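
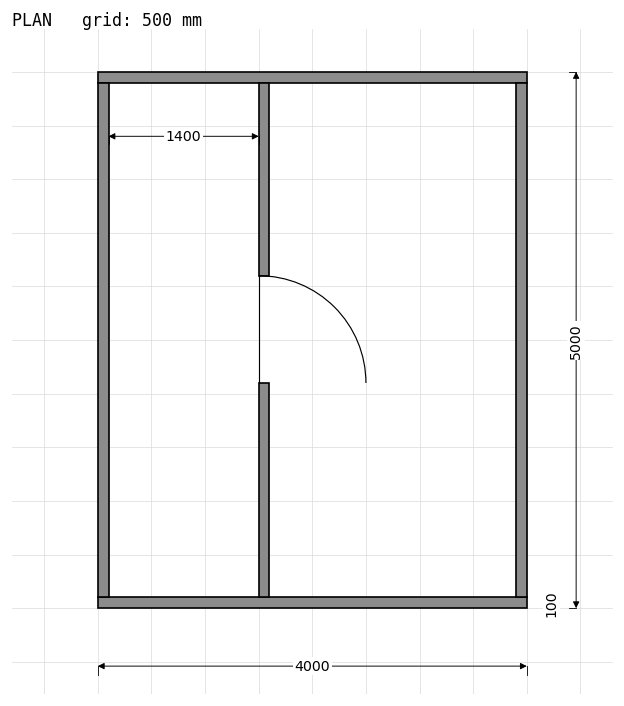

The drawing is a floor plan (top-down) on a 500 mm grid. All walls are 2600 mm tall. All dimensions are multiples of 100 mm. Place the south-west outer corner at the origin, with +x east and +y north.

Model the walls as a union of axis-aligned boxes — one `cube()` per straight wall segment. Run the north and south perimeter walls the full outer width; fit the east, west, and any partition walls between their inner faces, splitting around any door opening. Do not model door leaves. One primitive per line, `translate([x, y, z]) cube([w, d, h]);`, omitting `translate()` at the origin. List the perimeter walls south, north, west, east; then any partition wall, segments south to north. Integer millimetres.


cube([4000, 100, 2600]);
translate([0, 4900, 0]) cube([4000, 100, 2600]);
translate([0, 100, 0]) cube([100, 4800, 2600]);
translate([3900, 100, 0]) cube([100, 4800, 2600]);
translate([1500, 100, 0]) cube([100, 2000, 2600]);
translate([1500, 3100, 0]) cube([100, 1800, 2600]);


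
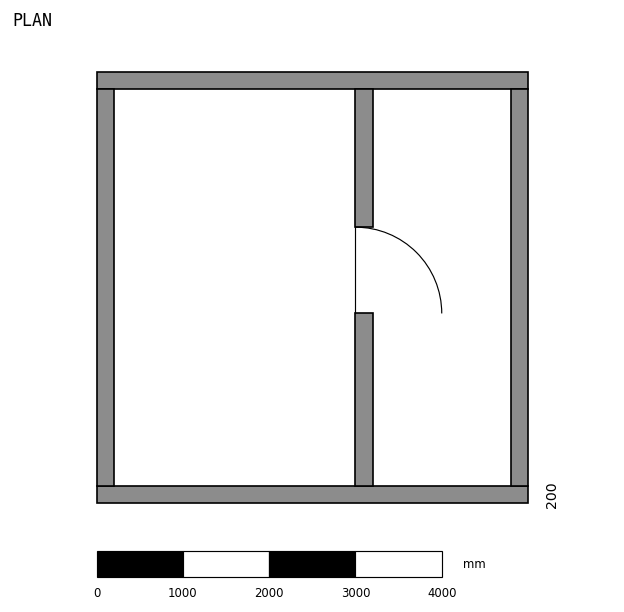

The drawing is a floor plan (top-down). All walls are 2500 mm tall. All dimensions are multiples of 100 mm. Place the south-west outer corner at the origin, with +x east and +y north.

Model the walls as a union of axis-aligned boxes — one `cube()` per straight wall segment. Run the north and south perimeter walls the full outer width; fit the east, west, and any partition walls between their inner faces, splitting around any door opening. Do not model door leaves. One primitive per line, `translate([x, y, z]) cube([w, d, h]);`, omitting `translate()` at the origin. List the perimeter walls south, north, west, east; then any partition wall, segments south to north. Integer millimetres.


cube([5000, 200, 2500]);
translate([0, 4800, 0]) cube([5000, 200, 2500]);
translate([0, 200, 0]) cube([200, 4600, 2500]);
translate([4800, 200, 0]) cube([200, 4600, 2500]);
translate([3000, 200, 0]) cube([200, 2000, 2500]);
translate([3000, 3200, 0]) cube([200, 1600, 2500]);


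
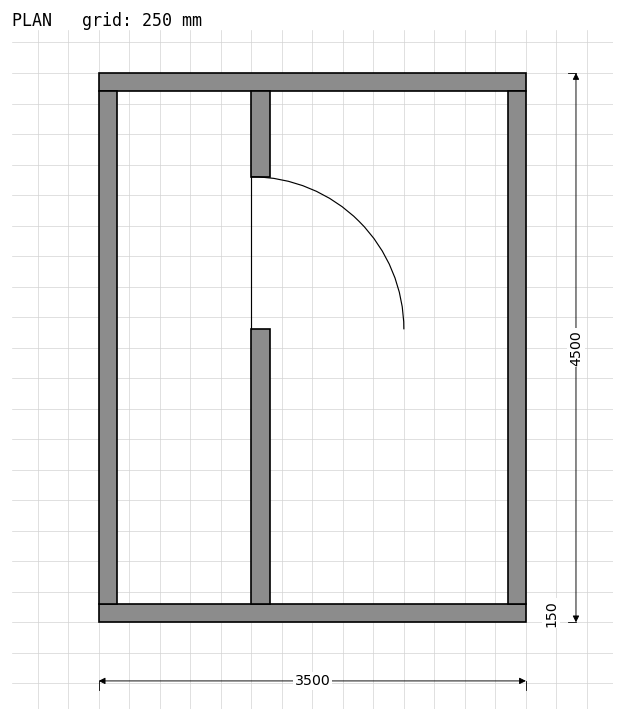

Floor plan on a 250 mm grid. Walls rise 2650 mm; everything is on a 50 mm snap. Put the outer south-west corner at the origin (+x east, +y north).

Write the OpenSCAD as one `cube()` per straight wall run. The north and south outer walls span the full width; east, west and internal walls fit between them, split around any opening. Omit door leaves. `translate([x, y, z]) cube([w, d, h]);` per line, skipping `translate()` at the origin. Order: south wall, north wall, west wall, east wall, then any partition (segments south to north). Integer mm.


cube([3500, 150, 2650]);
translate([0, 4350, 0]) cube([3500, 150, 2650]);
translate([0, 150, 0]) cube([150, 4200, 2650]);
translate([3350, 150, 0]) cube([150, 4200, 2650]);
translate([1250, 150, 0]) cube([150, 2250, 2650]);
translate([1250, 3650, 0]) cube([150, 700, 2650]);


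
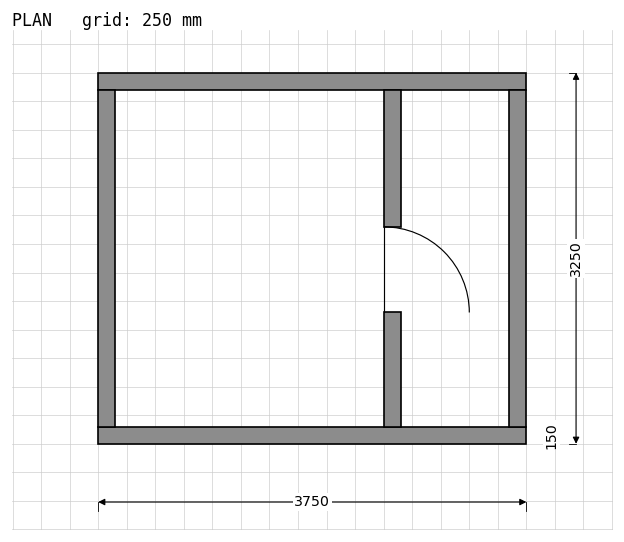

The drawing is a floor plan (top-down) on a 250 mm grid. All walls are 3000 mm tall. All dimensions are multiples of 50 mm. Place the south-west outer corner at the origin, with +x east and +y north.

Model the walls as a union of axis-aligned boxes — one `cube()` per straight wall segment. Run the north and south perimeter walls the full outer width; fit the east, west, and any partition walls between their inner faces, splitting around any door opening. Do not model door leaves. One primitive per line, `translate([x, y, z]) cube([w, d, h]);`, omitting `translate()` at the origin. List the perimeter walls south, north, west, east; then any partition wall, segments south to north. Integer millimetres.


cube([3750, 150, 3000]);
translate([0, 3100, 0]) cube([3750, 150, 3000]);
translate([0, 150, 0]) cube([150, 2950, 3000]);
translate([3600, 150, 0]) cube([150, 2950, 3000]);
translate([2500, 150, 0]) cube([150, 1000, 3000]);
translate([2500, 1900, 0]) cube([150, 1200, 3000]);


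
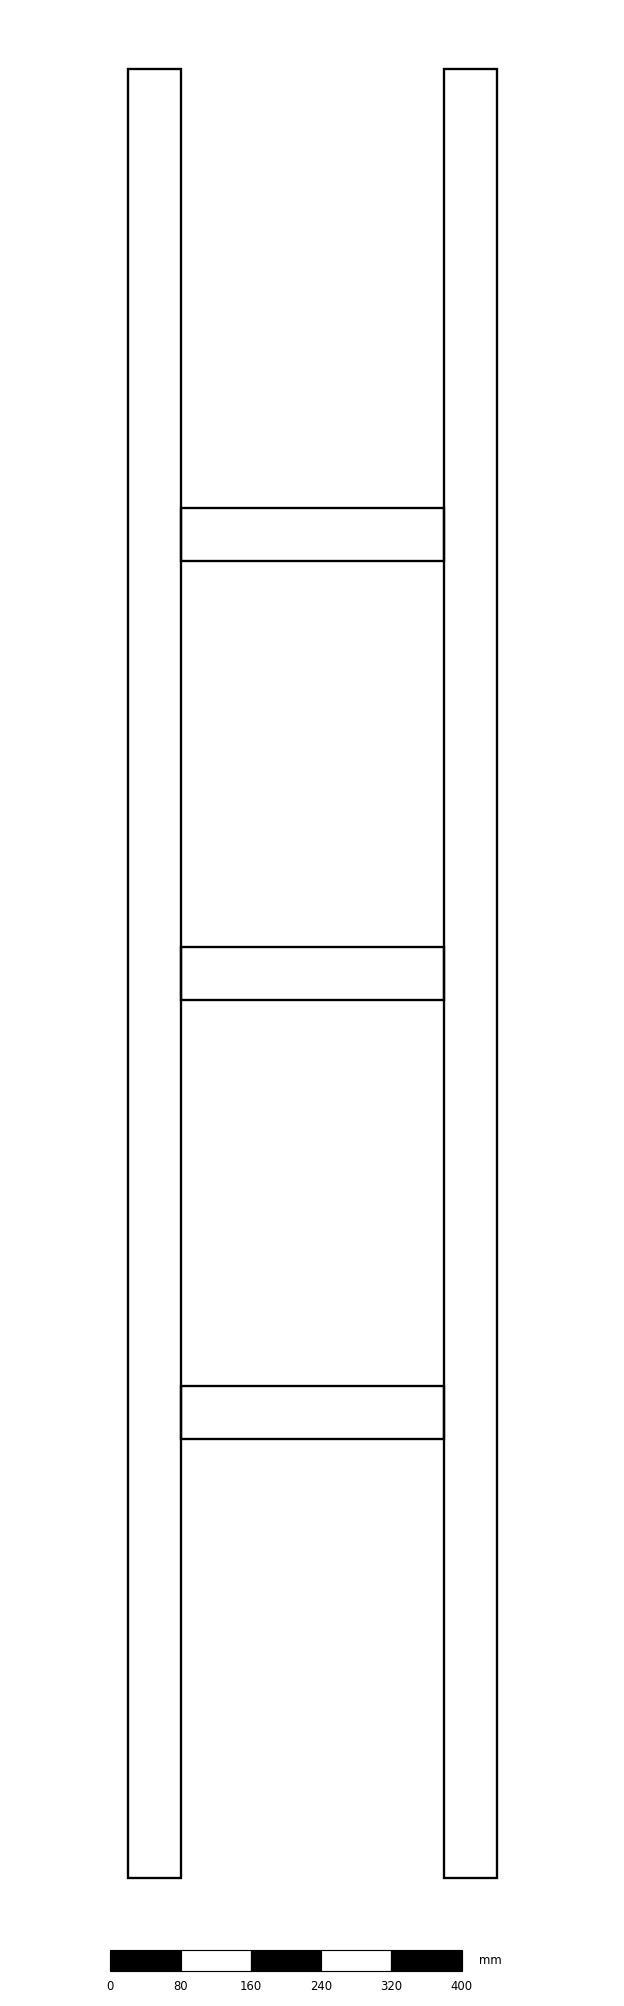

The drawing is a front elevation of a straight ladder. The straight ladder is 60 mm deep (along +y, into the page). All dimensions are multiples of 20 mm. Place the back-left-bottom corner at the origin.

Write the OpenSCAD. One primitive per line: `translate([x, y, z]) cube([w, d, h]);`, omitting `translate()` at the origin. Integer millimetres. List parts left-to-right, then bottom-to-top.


cube([60, 60, 2060]);
translate([60, 0, 500]) cube([300, 60, 60]);
translate([60, 0, 1000]) cube([300, 60, 60]);
translate([60, 0, 1500]) cube([300, 60, 60]);
translate([360, 0, 0]) cube([60, 60, 2060]);


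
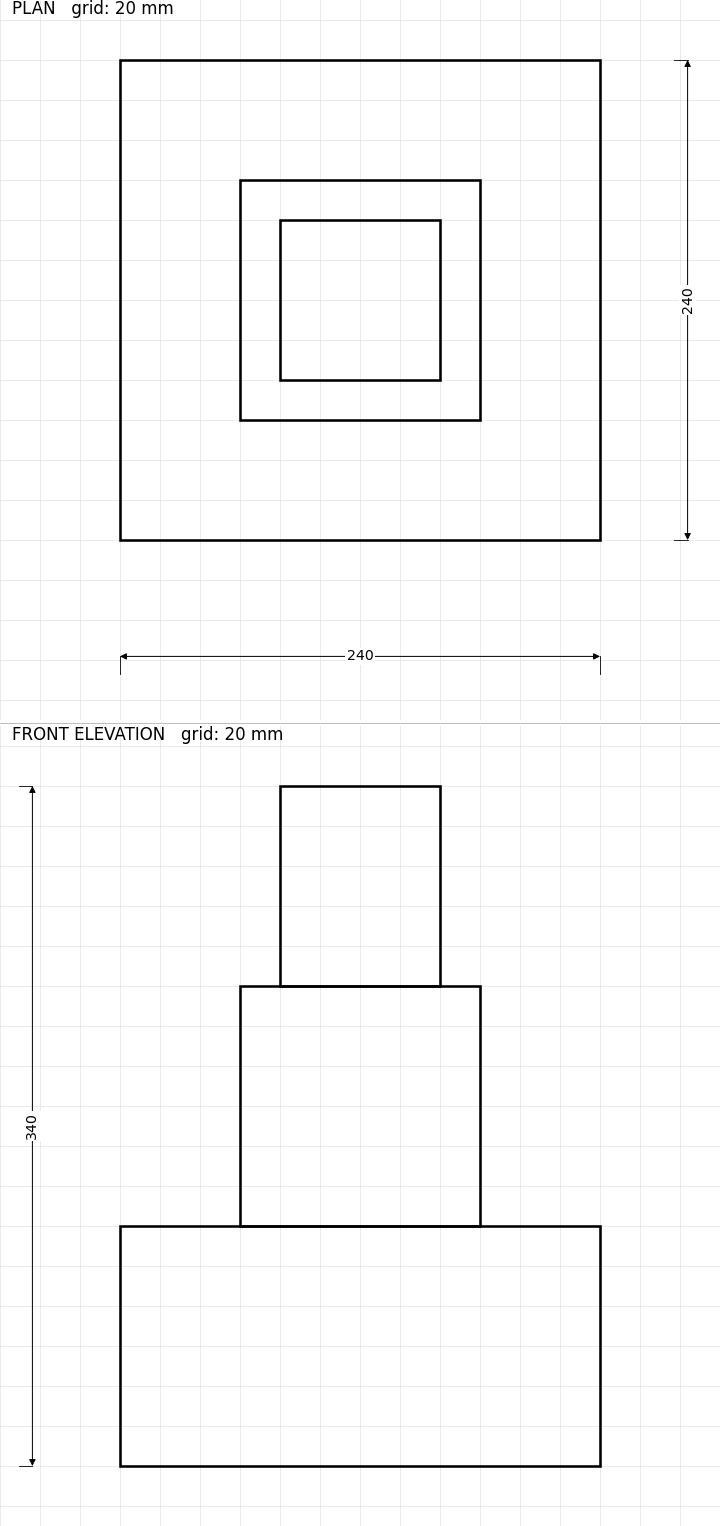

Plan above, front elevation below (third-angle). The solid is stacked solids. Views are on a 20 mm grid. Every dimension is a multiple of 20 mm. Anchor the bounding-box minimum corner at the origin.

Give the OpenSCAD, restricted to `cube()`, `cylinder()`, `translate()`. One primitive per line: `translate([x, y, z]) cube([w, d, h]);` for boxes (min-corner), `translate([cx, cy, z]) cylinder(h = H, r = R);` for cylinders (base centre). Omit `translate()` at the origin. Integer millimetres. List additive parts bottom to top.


cube([240, 240, 120]);
translate([60, 60, 120]) cube([120, 120, 120]);
translate([80, 80, 240]) cube([80, 80, 100]);


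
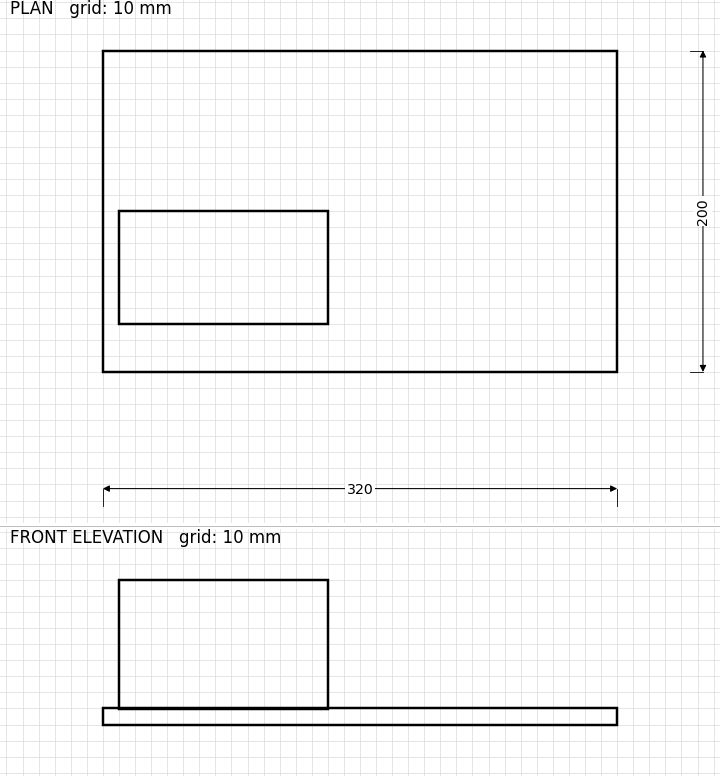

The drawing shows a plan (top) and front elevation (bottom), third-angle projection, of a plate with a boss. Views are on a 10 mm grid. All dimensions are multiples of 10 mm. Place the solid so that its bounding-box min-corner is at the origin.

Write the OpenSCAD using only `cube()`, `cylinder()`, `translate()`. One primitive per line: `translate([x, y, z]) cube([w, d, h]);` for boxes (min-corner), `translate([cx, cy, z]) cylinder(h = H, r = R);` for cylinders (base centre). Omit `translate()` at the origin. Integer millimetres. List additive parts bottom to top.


cube([320, 200, 10]);
translate([10, 30, 10]) cube([130, 70, 80]);


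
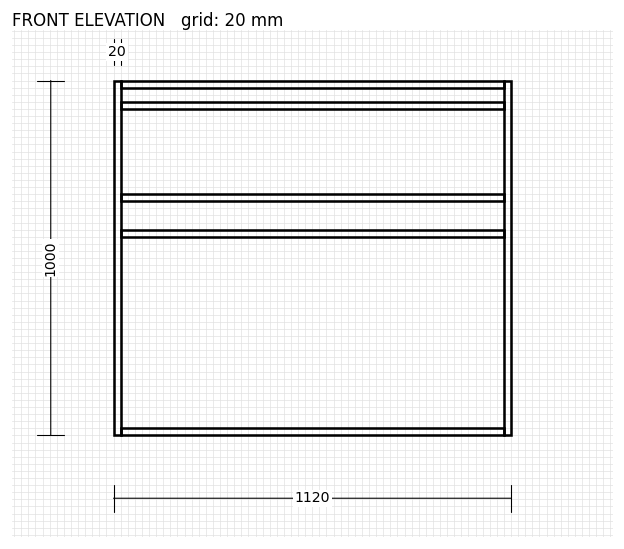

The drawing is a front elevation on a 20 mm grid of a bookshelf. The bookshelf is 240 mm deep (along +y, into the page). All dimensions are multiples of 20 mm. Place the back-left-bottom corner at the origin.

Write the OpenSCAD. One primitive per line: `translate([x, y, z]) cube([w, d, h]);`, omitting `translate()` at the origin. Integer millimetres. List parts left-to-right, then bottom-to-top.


cube([20, 240, 1000]);
translate([20, 0, 0]) cube([1080, 240, 20]);
translate([20, 0, 560]) cube([1080, 240, 20]);
translate([20, 0, 660]) cube([1080, 240, 20]);
translate([20, 0, 920]) cube([1080, 240, 20]);
translate([20, 0, 980]) cube([1080, 240, 20]);
translate([1100, 0, 0]) cube([20, 240, 1000]);


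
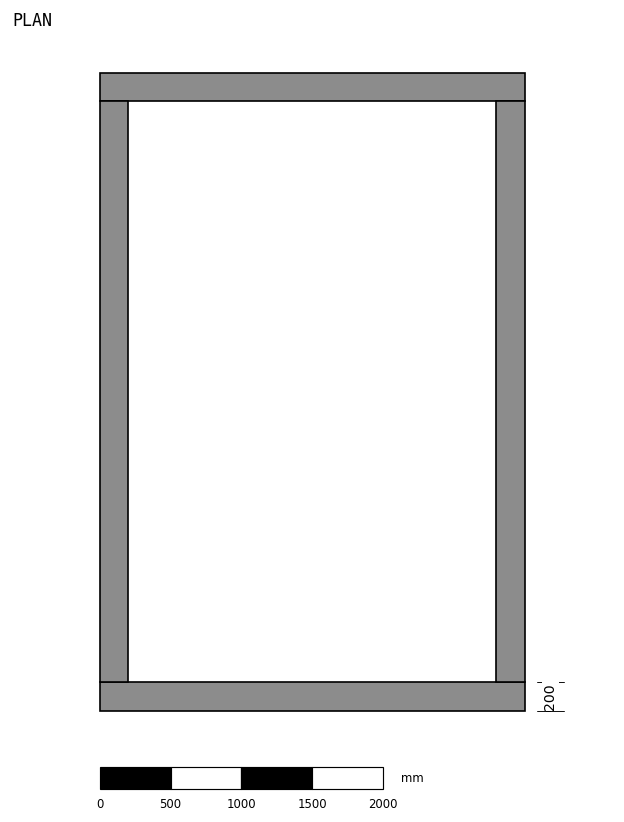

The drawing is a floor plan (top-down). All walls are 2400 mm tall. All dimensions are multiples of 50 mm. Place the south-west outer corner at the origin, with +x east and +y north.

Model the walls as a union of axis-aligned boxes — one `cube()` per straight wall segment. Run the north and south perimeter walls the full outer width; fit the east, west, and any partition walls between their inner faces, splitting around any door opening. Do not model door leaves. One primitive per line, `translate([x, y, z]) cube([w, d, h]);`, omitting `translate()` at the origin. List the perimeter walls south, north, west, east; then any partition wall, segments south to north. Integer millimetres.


cube([3000, 200, 2400]);
translate([0, 4300, 0]) cube([3000, 200, 2400]);
translate([0, 200, 0]) cube([200, 4100, 2400]);
translate([2800, 200, 0]) cube([200, 4100, 2400]);


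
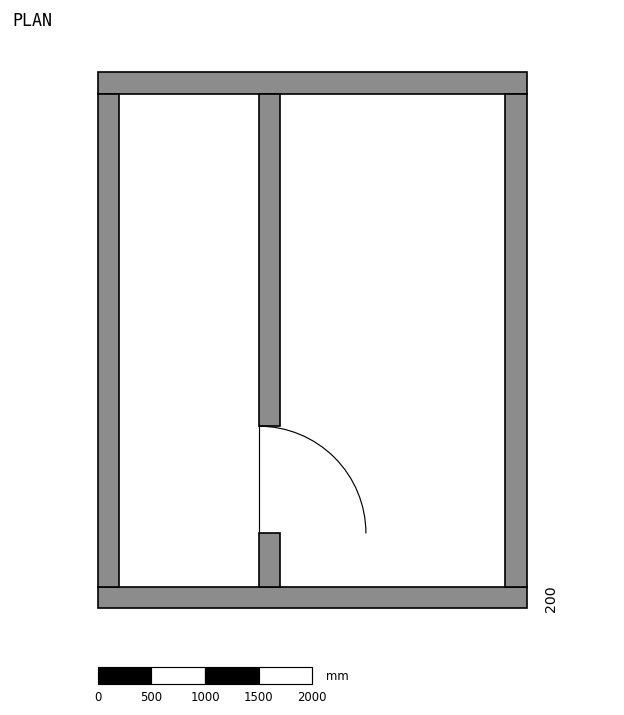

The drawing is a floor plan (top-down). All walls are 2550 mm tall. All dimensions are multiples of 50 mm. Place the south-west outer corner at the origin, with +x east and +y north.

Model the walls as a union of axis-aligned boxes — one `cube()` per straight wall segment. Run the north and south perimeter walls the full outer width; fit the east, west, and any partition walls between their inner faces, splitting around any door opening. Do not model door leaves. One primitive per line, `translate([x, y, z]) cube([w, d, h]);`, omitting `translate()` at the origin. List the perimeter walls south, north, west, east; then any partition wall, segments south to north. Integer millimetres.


cube([4000, 200, 2550]);
translate([0, 4800, 0]) cube([4000, 200, 2550]);
translate([0, 200, 0]) cube([200, 4600, 2550]);
translate([3800, 200, 0]) cube([200, 4600, 2550]);
translate([1500, 200, 0]) cube([200, 500, 2550]);
translate([1500, 1700, 0]) cube([200, 3100, 2550]);


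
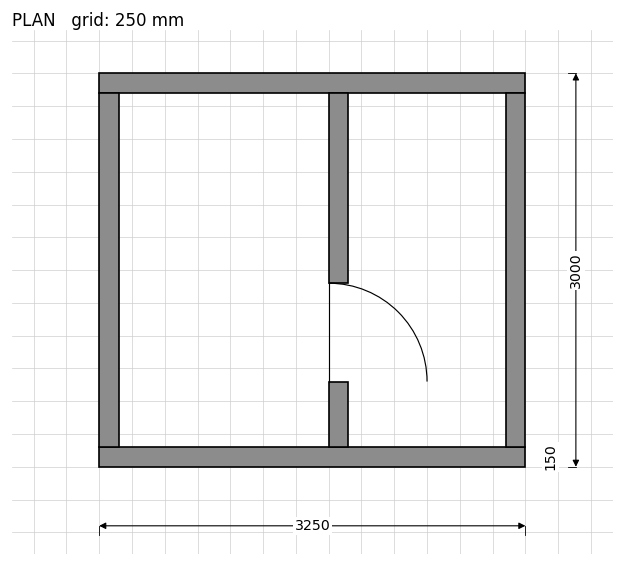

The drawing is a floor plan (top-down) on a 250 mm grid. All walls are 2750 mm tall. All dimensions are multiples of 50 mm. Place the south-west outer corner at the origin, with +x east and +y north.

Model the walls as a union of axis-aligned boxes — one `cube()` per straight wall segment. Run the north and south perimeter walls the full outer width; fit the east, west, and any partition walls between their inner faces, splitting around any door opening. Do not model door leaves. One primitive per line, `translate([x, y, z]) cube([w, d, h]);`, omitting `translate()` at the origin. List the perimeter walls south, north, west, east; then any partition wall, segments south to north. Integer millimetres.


cube([3250, 150, 2750]);
translate([0, 2850, 0]) cube([3250, 150, 2750]);
translate([0, 150, 0]) cube([150, 2700, 2750]);
translate([3100, 150, 0]) cube([150, 2700, 2750]);
translate([1750, 150, 0]) cube([150, 500, 2750]);
translate([1750, 1400, 0]) cube([150, 1450, 2750]);


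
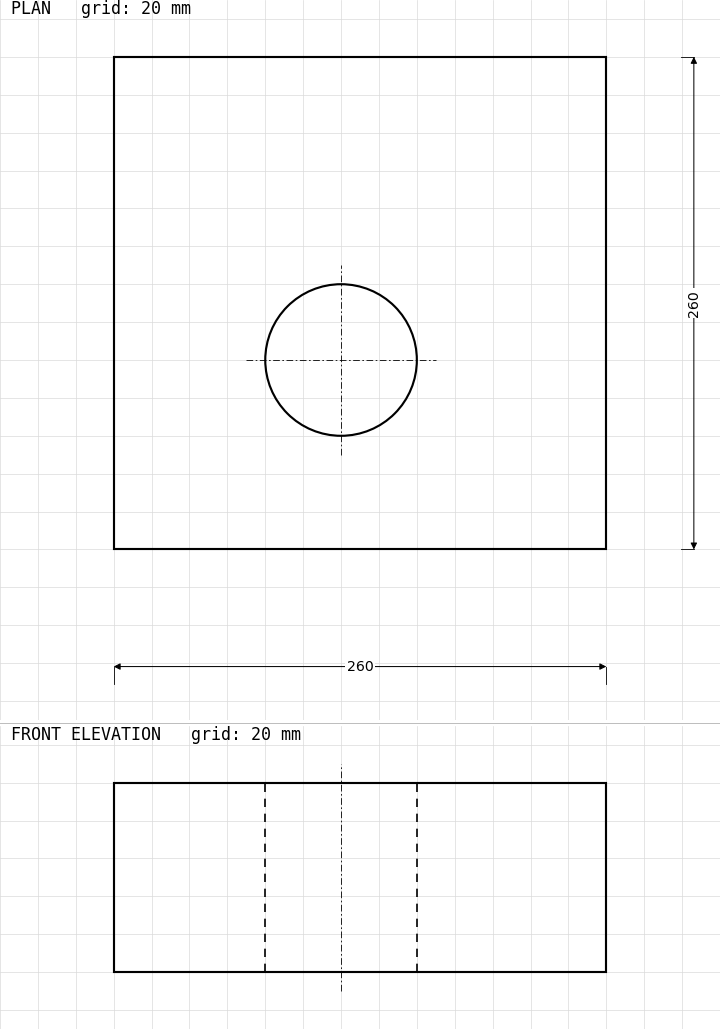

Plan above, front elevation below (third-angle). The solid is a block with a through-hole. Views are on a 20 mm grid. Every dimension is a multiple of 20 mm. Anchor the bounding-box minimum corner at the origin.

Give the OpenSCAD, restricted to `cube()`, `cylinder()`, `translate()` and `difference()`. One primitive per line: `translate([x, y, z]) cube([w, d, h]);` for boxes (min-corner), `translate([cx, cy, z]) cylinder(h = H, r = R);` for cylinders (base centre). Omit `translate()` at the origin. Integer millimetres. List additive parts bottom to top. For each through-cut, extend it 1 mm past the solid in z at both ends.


difference() {
  cube([260, 260, 100]);
  translate([120, 100, -1]) cylinder(h = 102, r = 40);
}


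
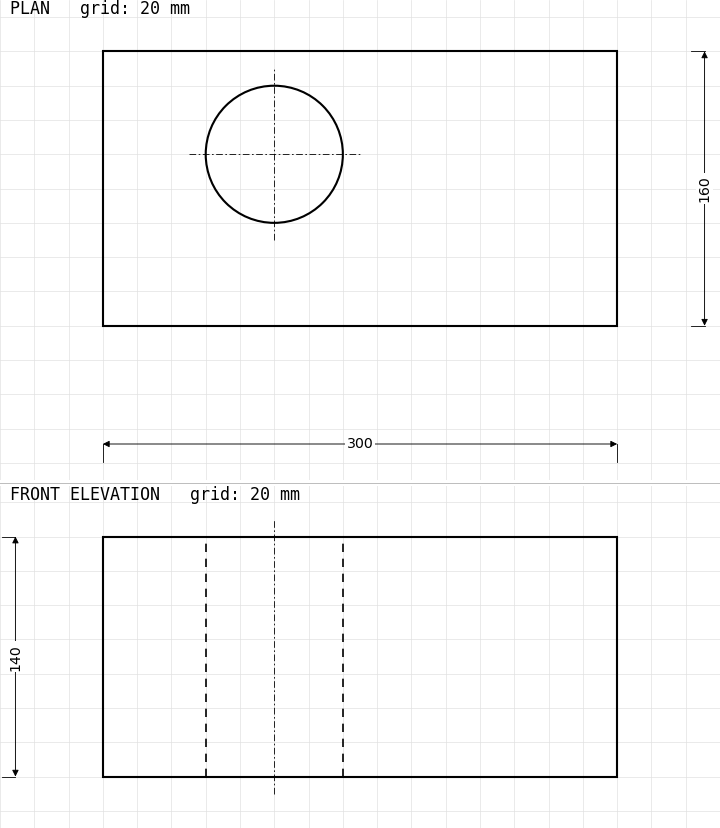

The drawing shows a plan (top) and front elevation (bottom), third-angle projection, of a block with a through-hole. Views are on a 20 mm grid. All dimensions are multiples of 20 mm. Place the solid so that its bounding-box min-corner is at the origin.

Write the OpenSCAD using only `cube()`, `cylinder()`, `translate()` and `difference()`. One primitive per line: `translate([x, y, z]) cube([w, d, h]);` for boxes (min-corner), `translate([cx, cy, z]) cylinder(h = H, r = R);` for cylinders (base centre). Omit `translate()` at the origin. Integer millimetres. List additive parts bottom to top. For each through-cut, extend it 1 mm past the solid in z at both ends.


difference() {
  cube([300, 160, 140]);
  translate([100, 100, -1]) cylinder(h = 142, r = 40);
}


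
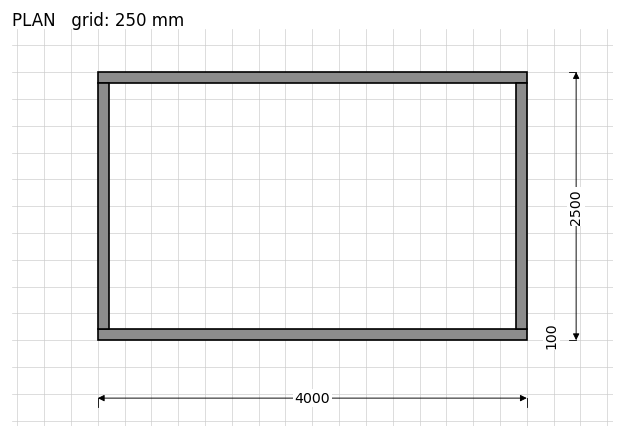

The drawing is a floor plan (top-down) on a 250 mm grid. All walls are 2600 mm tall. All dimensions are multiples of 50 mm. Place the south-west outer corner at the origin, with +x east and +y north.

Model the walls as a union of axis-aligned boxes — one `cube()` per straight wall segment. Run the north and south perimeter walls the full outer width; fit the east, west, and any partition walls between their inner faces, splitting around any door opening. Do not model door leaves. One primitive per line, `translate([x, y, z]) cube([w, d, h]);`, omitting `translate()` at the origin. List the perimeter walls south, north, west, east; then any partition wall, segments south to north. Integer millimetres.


cube([4000, 100, 2600]);
translate([0, 2400, 0]) cube([4000, 100, 2600]);
translate([0, 100, 0]) cube([100, 2300, 2600]);
translate([3900, 100, 0]) cube([100, 2300, 2600]);


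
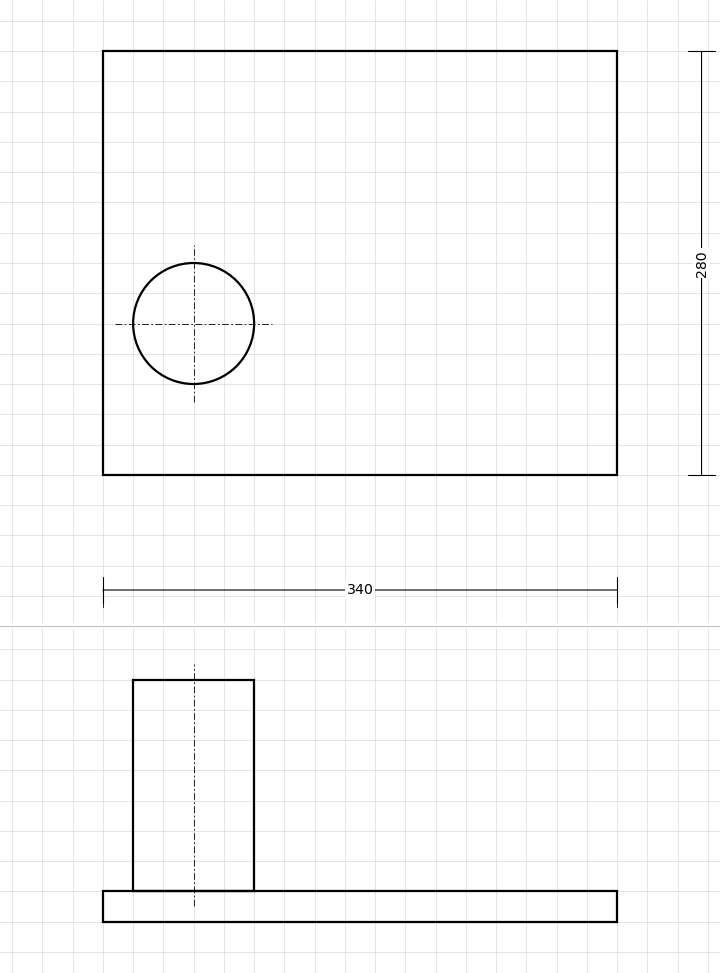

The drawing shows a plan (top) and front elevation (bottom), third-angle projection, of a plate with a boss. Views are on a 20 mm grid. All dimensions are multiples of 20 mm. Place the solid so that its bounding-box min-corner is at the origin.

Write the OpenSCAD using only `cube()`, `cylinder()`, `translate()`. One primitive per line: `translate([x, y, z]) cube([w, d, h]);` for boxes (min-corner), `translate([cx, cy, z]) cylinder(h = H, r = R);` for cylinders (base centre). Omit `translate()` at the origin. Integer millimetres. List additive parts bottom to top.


cube([340, 280, 20]);
translate([60, 100, 20]) cylinder(h = 140, r = 40);


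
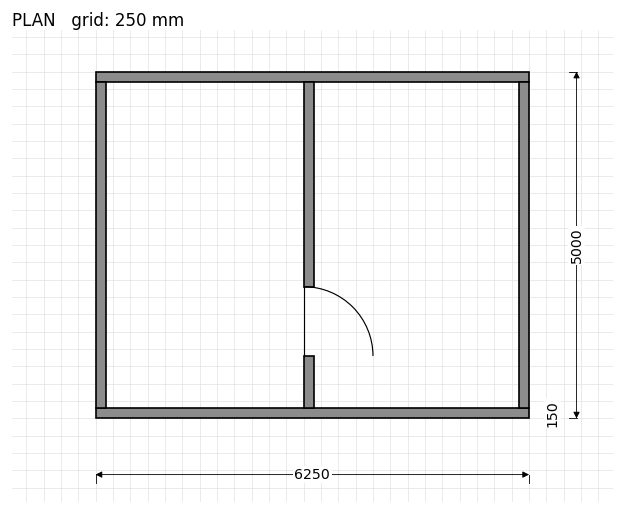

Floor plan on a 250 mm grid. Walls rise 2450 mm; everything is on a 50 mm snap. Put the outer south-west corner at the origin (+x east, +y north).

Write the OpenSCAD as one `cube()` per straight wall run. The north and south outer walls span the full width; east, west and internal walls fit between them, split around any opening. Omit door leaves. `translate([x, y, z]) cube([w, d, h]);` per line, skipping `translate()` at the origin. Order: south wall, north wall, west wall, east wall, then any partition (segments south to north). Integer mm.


cube([6250, 150, 2450]);
translate([0, 4850, 0]) cube([6250, 150, 2450]);
translate([0, 150, 0]) cube([150, 4700, 2450]);
translate([6100, 150, 0]) cube([150, 4700, 2450]);
translate([3000, 150, 0]) cube([150, 750, 2450]);
translate([3000, 1900, 0]) cube([150, 2950, 2450]);


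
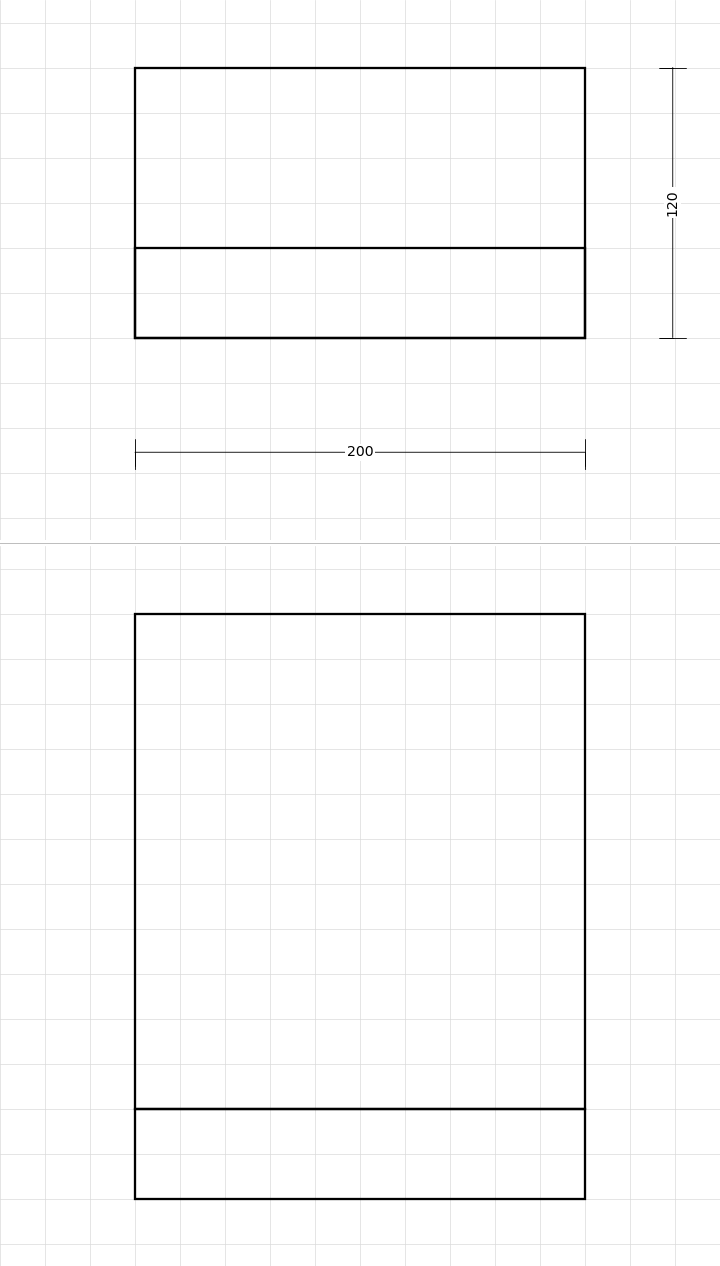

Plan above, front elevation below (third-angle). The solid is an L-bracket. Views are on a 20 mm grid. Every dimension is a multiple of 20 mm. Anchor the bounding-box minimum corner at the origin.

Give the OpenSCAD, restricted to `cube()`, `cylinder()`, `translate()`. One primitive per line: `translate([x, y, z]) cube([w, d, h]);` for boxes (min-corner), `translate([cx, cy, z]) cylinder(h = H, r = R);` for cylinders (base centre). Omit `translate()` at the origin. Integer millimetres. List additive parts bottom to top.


cube([200, 120, 40]);
translate([0, 0, 40]) cube([200, 40, 220]);


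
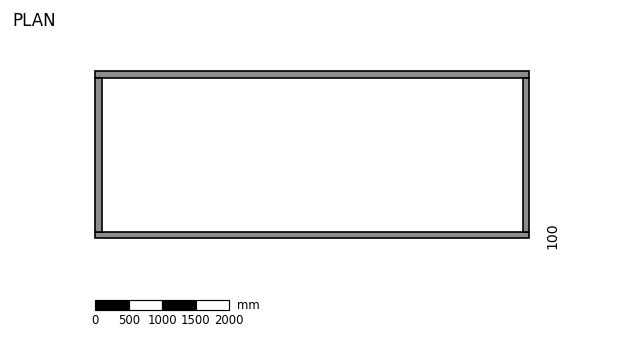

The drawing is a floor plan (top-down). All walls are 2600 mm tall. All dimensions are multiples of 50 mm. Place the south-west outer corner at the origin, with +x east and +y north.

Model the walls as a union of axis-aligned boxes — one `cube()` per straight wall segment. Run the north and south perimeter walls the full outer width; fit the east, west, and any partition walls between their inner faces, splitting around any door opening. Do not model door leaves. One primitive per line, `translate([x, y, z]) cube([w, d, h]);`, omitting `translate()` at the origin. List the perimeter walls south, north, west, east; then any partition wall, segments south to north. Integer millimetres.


cube([6500, 100, 2600]);
translate([0, 2400, 0]) cube([6500, 100, 2600]);
translate([0, 100, 0]) cube([100, 2300, 2600]);
translate([6400, 100, 0]) cube([100, 2300, 2600]);


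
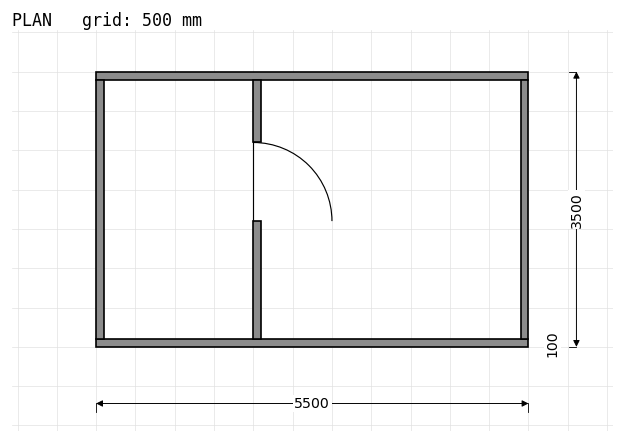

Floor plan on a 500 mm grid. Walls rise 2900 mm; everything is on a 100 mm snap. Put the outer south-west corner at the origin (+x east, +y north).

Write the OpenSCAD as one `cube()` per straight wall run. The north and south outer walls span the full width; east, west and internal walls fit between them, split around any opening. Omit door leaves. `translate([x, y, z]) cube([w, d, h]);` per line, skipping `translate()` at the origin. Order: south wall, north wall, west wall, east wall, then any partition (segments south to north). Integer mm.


cube([5500, 100, 2900]);
translate([0, 3400, 0]) cube([5500, 100, 2900]);
translate([0, 100, 0]) cube([100, 3300, 2900]);
translate([5400, 100, 0]) cube([100, 3300, 2900]);
translate([2000, 100, 0]) cube([100, 1500, 2900]);
translate([2000, 2600, 0]) cube([100, 800, 2900]);


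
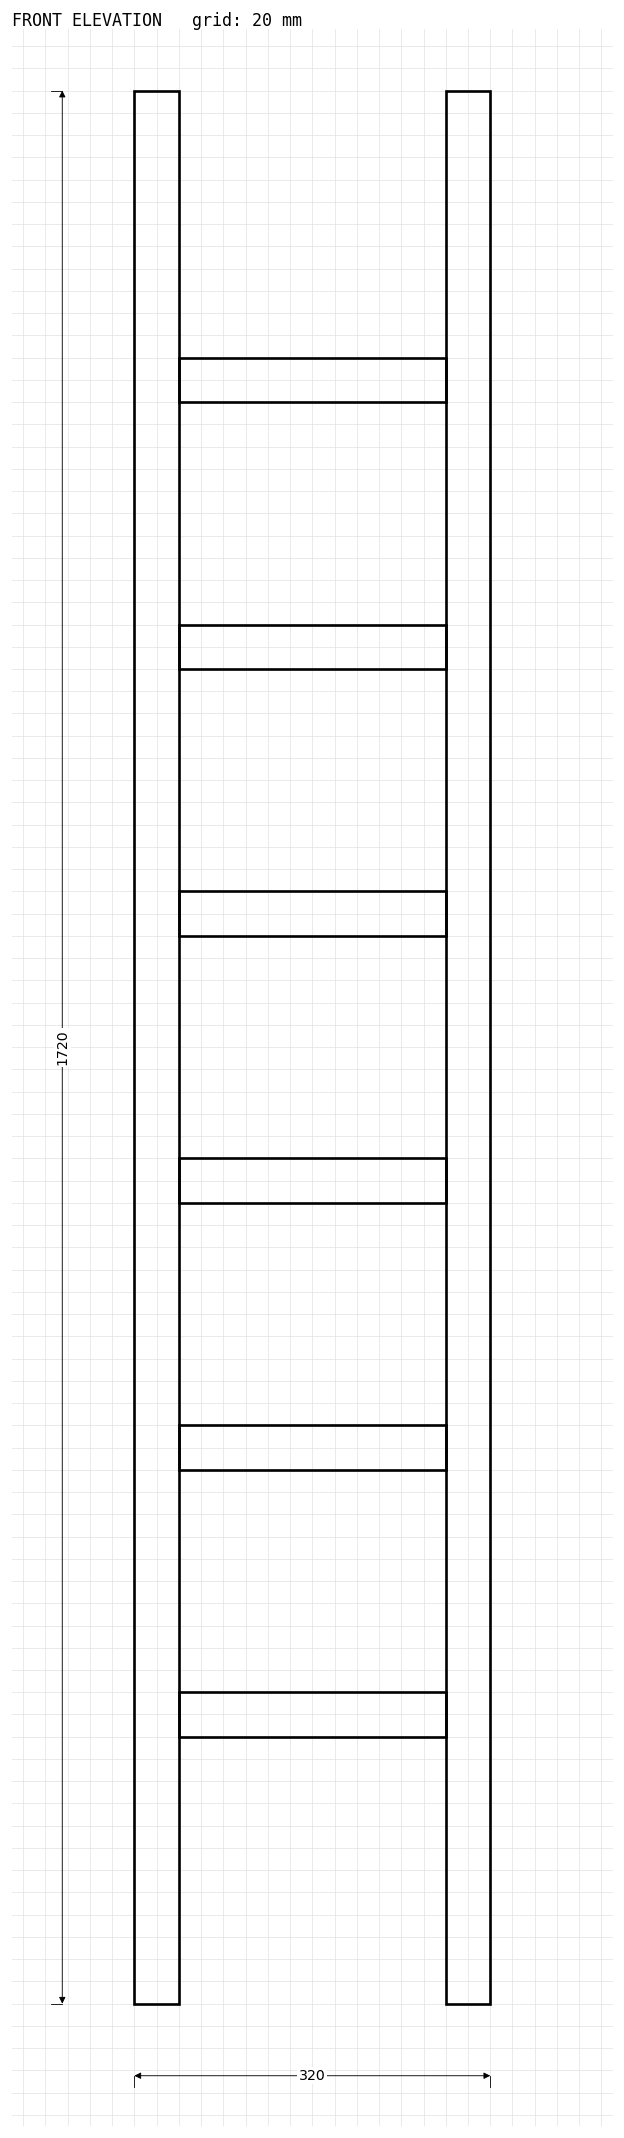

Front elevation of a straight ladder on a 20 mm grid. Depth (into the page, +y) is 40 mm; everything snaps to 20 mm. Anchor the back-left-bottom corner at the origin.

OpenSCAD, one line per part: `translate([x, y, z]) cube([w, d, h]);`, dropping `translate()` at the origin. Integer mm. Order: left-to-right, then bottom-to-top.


cube([40, 40, 1720]);
translate([40, 0, 240]) cube([240, 40, 40]);
translate([40, 0, 480]) cube([240, 40, 40]);
translate([40, 0, 720]) cube([240, 40, 40]);
translate([40, 0, 960]) cube([240, 40, 40]);
translate([40, 0, 1200]) cube([240, 40, 40]);
translate([40, 0, 1440]) cube([240, 40, 40]);
translate([280, 0, 0]) cube([40, 40, 1720]);


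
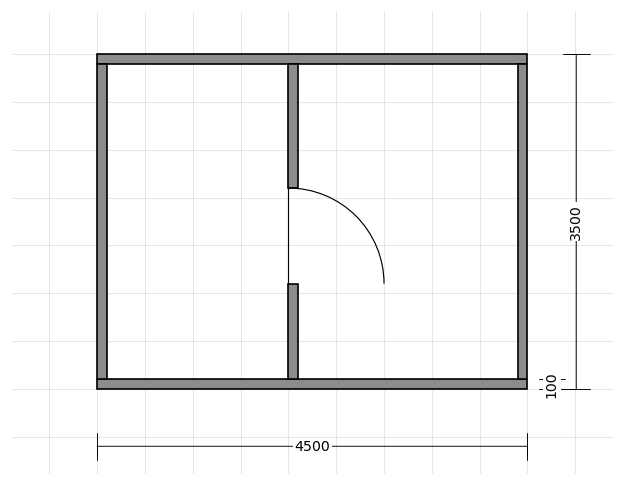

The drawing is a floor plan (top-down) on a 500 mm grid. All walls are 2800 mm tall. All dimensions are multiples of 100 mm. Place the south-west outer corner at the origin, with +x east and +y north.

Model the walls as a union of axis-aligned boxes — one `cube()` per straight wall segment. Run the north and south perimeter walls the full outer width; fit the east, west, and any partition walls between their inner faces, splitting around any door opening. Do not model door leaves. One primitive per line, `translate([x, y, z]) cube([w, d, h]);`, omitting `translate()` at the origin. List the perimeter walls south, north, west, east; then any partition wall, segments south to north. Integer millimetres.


cube([4500, 100, 2800]);
translate([0, 3400, 0]) cube([4500, 100, 2800]);
translate([0, 100, 0]) cube([100, 3300, 2800]);
translate([4400, 100, 0]) cube([100, 3300, 2800]);
translate([2000, 100, 0]) cube([100, 1000, 2800]);
translate([2000, 2100, 0]) cube([100, 1300, 2800]);


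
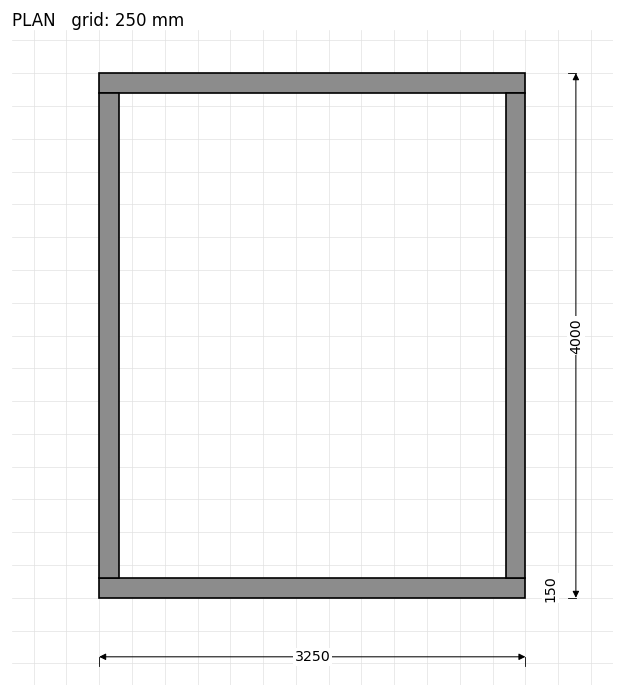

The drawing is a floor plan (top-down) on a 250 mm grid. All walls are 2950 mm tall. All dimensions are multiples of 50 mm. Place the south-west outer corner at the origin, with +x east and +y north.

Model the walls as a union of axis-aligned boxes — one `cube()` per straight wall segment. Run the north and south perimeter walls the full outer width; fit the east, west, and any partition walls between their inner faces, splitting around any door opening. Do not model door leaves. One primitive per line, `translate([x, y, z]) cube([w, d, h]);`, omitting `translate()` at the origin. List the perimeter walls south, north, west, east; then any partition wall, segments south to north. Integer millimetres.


cube([3250, 150, 2950]);
translate([0, 3850, 0]) cube([3250, 150, 2950]);
translate([0, 150, 0]) cube([150, 3700, 2950]);
translate([3100, 150, 0]) cube([150, 3700, 2950]);


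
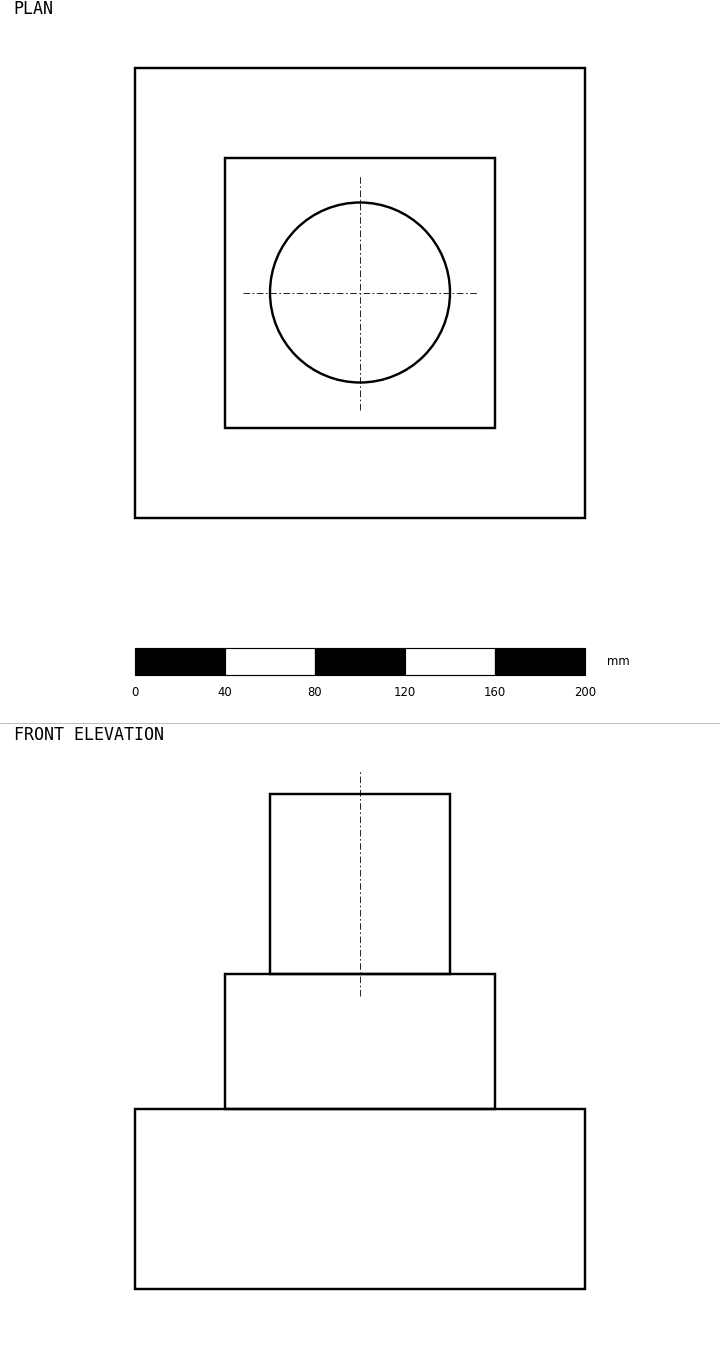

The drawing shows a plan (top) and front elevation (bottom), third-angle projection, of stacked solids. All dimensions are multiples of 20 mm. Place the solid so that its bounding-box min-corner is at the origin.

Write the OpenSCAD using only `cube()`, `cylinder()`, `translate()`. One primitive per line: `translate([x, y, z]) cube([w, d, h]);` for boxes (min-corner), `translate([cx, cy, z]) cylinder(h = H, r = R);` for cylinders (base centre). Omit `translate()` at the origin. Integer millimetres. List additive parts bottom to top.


cube([200, 200, 80]);
translate([40, 40, 80]) cube([120, 120, 60]);
translate([100, 100, 140]) cylinder(h = 80, r = 40);


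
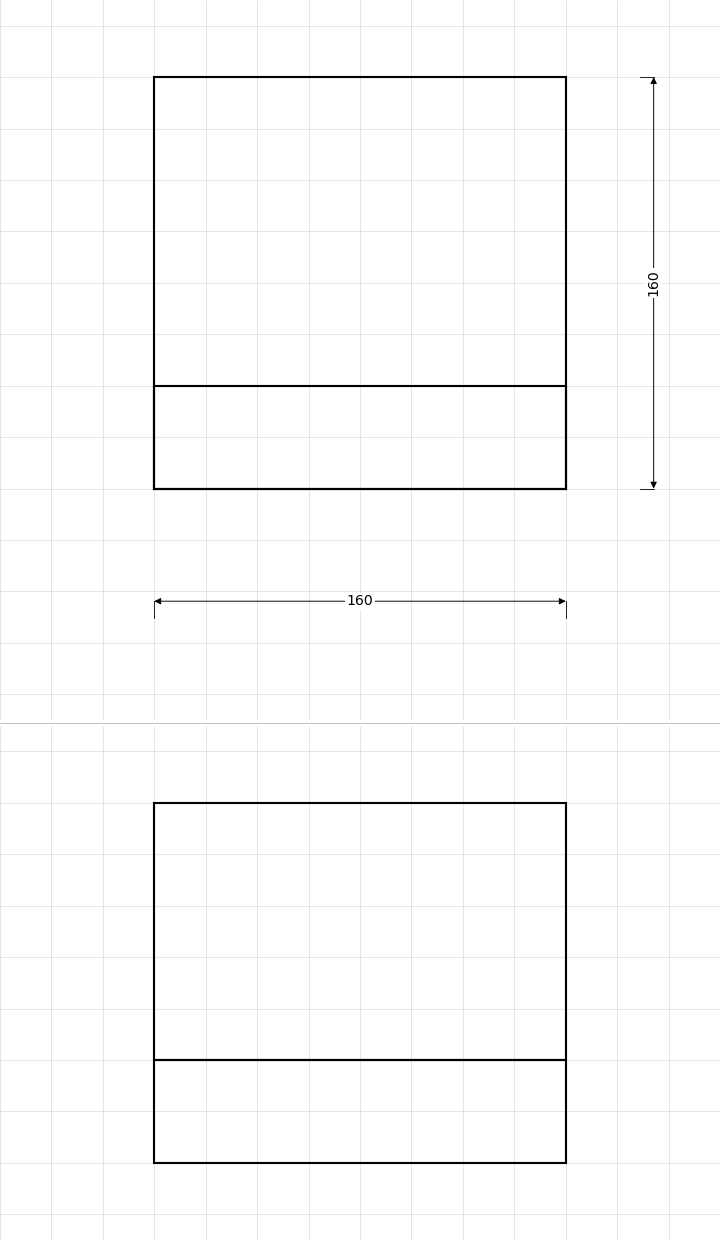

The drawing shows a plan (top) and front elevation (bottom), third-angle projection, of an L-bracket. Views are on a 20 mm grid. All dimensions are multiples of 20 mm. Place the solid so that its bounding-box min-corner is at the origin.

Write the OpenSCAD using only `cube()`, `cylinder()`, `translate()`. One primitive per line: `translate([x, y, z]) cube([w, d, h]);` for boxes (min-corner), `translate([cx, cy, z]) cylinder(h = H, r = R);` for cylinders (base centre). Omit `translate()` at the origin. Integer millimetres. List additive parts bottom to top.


cube([160, 160, 40]);
translate([0, 0, 40]) cube([160, 40, 100]);


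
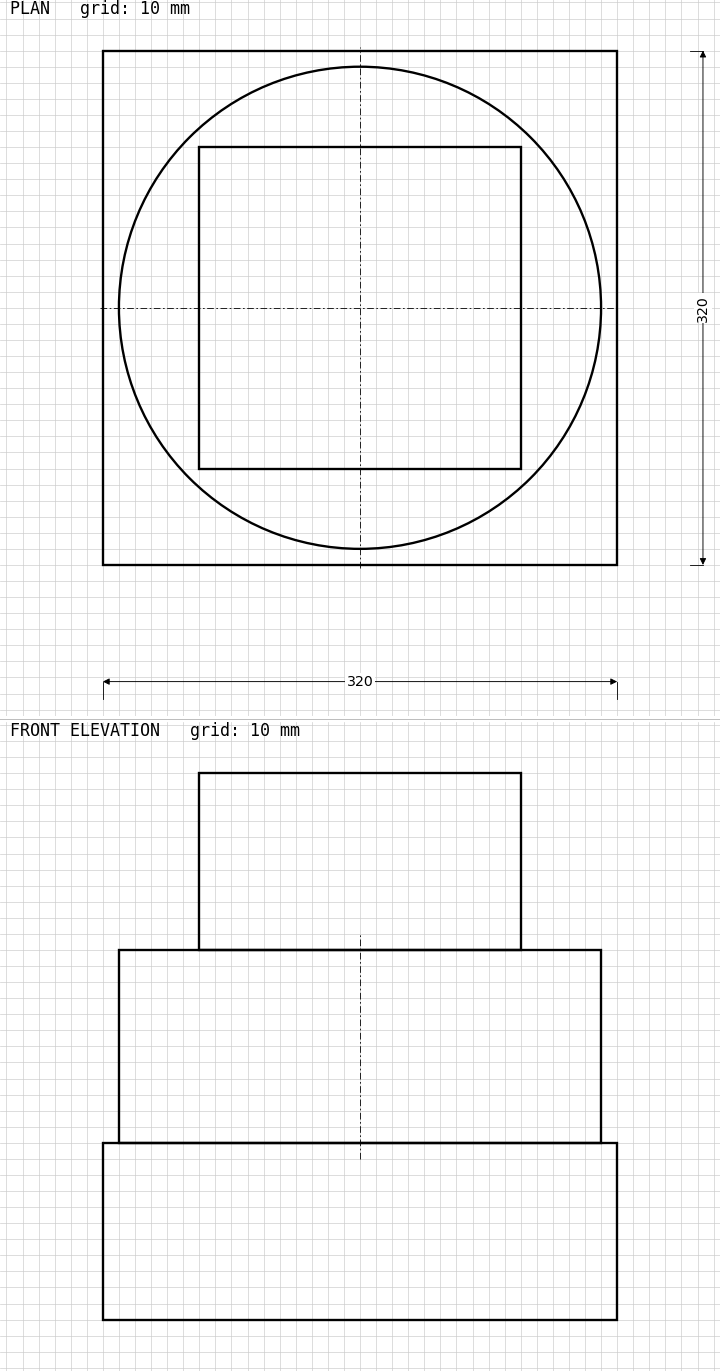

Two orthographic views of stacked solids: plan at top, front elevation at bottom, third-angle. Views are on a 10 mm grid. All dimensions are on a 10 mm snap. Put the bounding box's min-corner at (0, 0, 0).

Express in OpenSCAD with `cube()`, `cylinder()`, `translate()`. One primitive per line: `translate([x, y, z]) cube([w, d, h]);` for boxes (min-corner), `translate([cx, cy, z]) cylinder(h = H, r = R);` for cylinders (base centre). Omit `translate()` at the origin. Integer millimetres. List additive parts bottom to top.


cube([320, 320, 110]);
translate([160, 160, 110]) cylinder(h = 120, r = 150);
translate([60, 60, 230]) cube([200, 200, 110]);


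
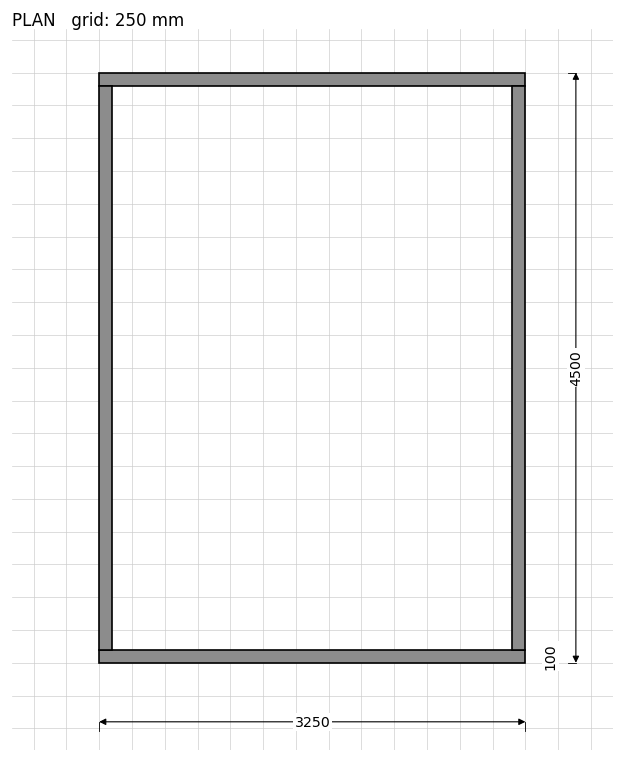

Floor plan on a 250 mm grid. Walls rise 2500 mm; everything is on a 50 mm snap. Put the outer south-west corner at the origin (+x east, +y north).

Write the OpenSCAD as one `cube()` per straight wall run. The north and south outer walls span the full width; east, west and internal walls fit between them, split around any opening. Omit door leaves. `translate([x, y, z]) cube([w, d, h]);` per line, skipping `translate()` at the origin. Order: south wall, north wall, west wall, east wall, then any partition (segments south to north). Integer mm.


cube([3250, 100, 2500]);
translate([0, 4400, 0]) cube([3250, 100, 2500]);
translate([0, 100, 0]) cube([100, 4300, 2500]);
translate([3150, 100, 0]) cube([100, 4300, 2500]);


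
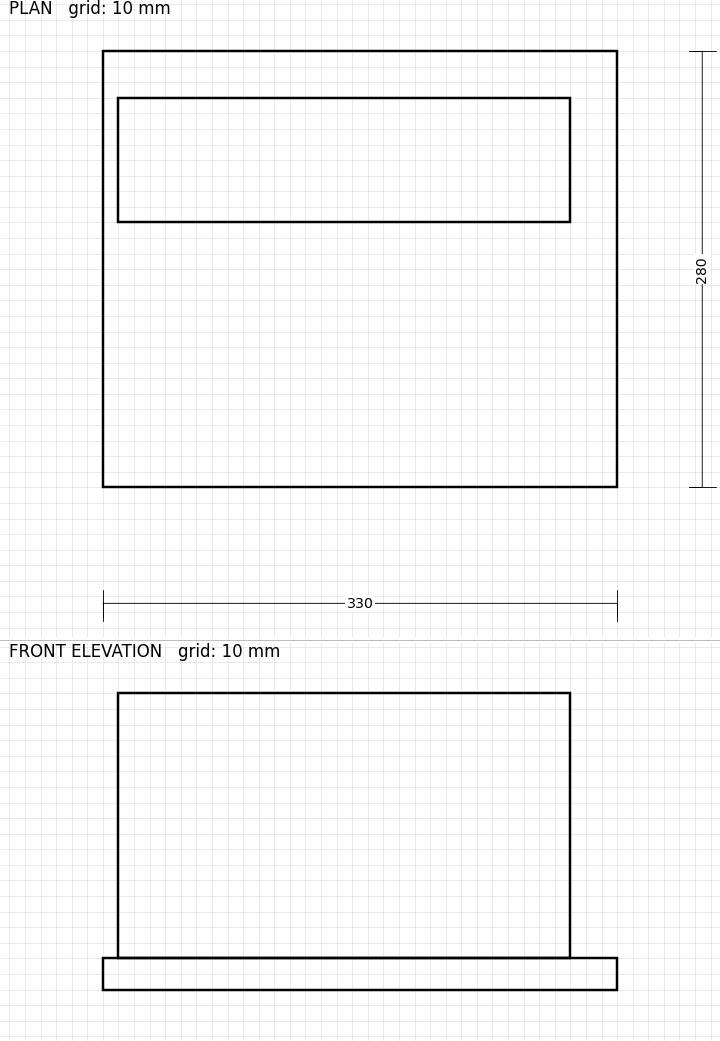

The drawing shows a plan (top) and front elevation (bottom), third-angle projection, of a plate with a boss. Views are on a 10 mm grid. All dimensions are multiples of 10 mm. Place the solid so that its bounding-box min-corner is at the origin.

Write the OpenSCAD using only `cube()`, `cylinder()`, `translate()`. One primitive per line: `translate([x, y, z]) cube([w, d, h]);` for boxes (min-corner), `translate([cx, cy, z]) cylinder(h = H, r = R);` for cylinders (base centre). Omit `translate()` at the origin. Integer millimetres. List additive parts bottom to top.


cube([330, 280, 20]);
translate([10, 170, 20]) cube([290, 80, 170]);


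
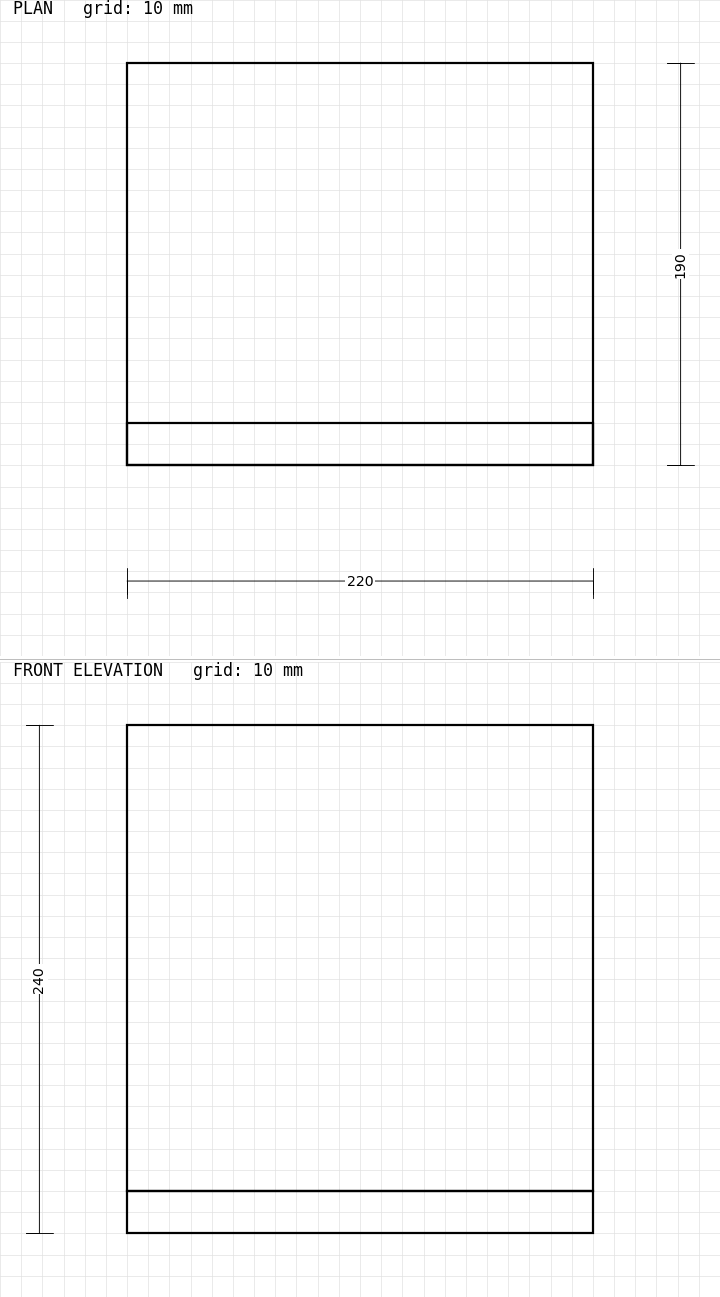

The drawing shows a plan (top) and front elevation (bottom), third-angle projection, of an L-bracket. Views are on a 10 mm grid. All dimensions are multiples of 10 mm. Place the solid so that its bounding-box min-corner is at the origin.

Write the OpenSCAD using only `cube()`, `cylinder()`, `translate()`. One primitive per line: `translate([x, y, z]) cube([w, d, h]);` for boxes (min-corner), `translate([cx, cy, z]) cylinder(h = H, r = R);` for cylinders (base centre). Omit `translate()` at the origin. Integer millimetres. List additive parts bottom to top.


cube([220, 190, 20]);
translate([0, 0, 20]) cube([220, 20, 220]);


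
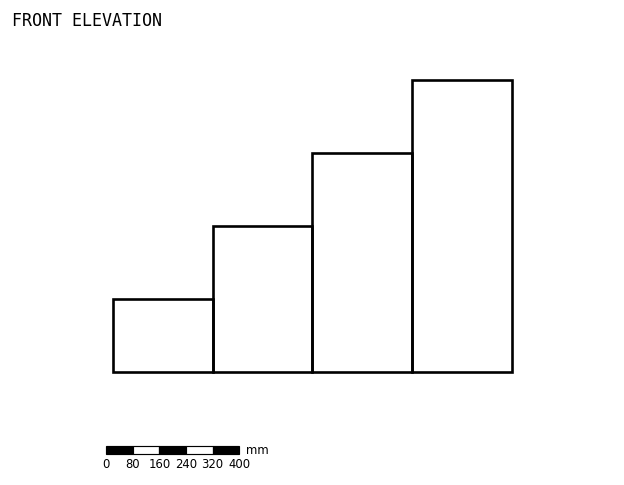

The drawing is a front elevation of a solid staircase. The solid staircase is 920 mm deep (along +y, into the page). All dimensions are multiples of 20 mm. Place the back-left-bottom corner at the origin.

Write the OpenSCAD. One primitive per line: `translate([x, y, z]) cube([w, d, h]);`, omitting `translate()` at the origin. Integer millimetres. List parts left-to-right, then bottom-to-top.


cube([300, 920, 220]);
translate([300, 0, 0]) cube([300, 920, 440]);
translate([600, 0, 0]) cube([300, 920, 660]);
translate([900, 0, 0]) cube([300, 920, 880]);


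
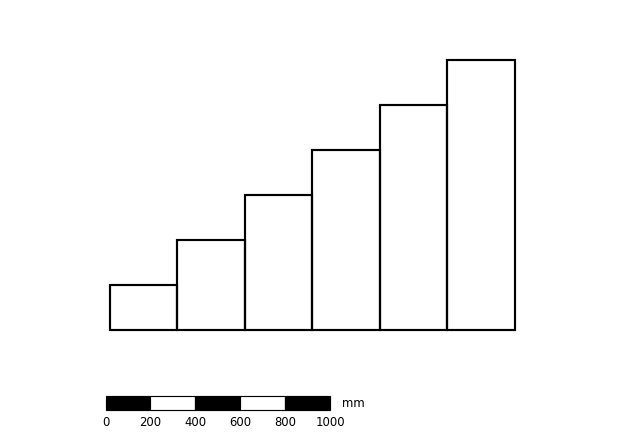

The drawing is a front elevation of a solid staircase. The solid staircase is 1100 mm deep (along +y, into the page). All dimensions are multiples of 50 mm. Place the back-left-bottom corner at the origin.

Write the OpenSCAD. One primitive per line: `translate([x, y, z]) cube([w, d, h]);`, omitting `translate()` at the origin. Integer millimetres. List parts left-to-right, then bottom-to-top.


cube([300, 1100, 200]);
translate([300, 0, 0]) cube([300, 1100, 400]);
translate([600, 0, 0]) cube([300, 1100, 600]);
translate([900, 0, 0]) cube([300, 1100, 800]);
translate([1200, 0, 0]) cube([300, 1100, 1000]);
translate([1500, 0, 0]) cube([300, 1100, 1200]);


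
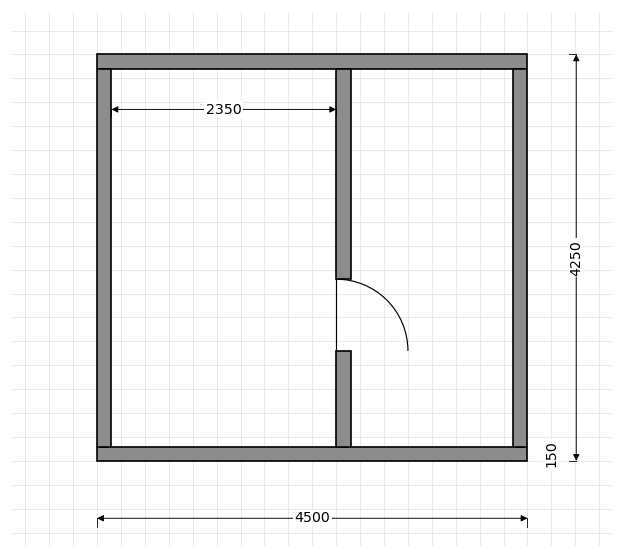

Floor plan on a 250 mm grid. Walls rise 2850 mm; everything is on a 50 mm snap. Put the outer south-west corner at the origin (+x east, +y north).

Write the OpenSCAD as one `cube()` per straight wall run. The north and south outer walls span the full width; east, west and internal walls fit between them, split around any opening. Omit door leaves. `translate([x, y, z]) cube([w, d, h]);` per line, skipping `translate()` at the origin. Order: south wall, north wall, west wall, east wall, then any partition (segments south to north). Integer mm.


cube([4500, 150, 2850]);
translate([0, 4100, 0]) cube([4500, 150, 2850]);
translate([0, 150, 0]) cube([150, 3950, 2850]);
translate([4350, 150, 0]) cube([150, 3950, 2850]);
translate([2500, 150, 0]) cube([150, 1000, 2850]);
translate([2500, 1900, 0]) cube([150, 2200, 2850]);


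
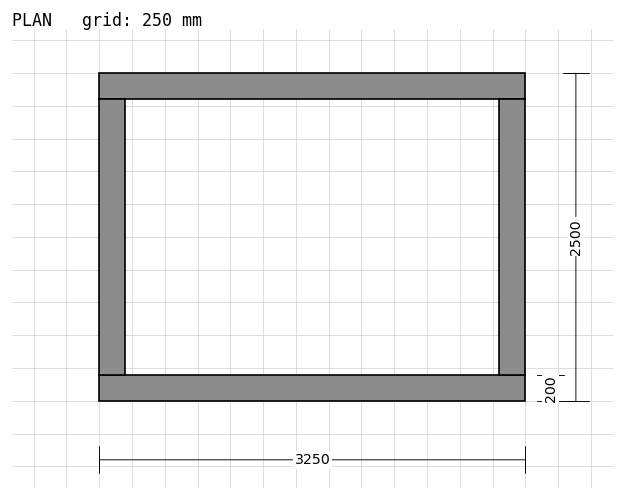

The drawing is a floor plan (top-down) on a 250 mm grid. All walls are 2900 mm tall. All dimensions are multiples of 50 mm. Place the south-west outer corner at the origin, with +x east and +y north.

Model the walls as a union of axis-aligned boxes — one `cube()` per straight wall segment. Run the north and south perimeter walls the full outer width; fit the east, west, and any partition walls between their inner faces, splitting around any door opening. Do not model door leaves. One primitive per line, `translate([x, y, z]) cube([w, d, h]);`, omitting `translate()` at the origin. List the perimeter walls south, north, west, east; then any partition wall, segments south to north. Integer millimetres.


cube([3250, 200, 2900]);
translate([0, 2300, 0]) cube([3250, 200, 2900]);
translate([0, 200, 0]) cube([200, 2100, 2900]);
translate([3050, 200, 0]) cube([200, 2100, 2900]);


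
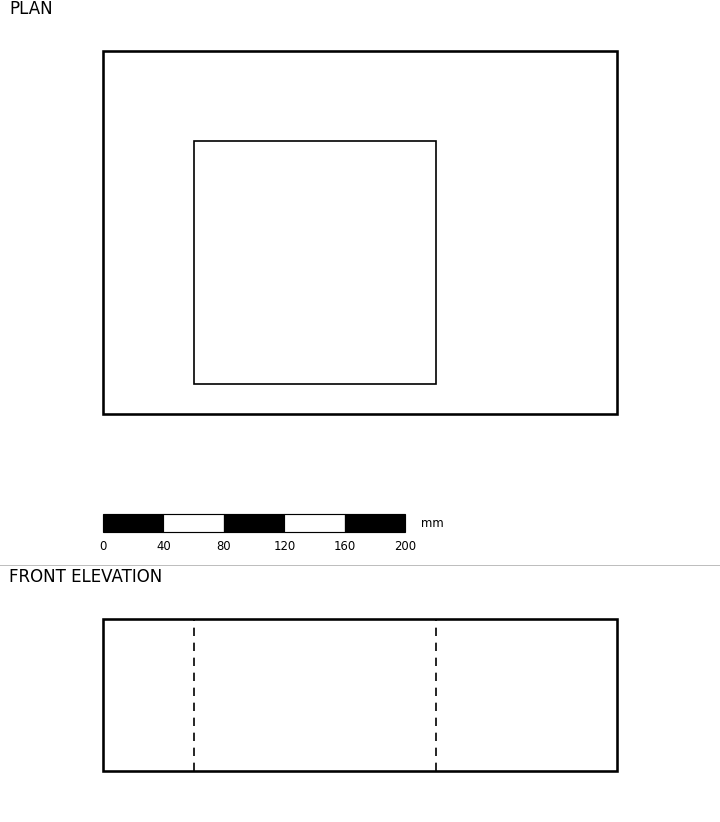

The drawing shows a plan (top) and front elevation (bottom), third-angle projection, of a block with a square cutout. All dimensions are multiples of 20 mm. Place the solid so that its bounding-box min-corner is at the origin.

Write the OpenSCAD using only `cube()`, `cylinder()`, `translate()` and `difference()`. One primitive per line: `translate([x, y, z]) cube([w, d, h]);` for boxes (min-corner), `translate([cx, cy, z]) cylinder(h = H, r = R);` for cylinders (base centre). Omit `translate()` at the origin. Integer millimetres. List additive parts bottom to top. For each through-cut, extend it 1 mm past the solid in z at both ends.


difference() {
  cube([340, 240, 100]);
  translate([60, 20, -1]) cube([160, 160, 102]);
}


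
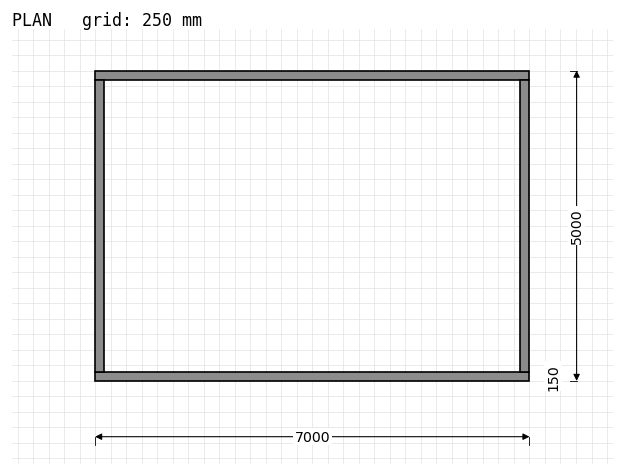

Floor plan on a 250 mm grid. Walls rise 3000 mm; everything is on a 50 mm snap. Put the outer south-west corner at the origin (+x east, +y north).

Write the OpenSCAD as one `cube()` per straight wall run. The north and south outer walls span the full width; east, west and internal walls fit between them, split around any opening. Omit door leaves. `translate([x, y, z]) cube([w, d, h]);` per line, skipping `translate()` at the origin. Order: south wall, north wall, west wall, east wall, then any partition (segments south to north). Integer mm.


cube([7000, 150, 3000]);
translate([0, 4850, 0]) cube([7000, 150, 3000]);
translate([0, 150, 0]) cube([150, 4700, 3000]);
translate([6850, 150, 0]) cube([150, 4700, 3000]);


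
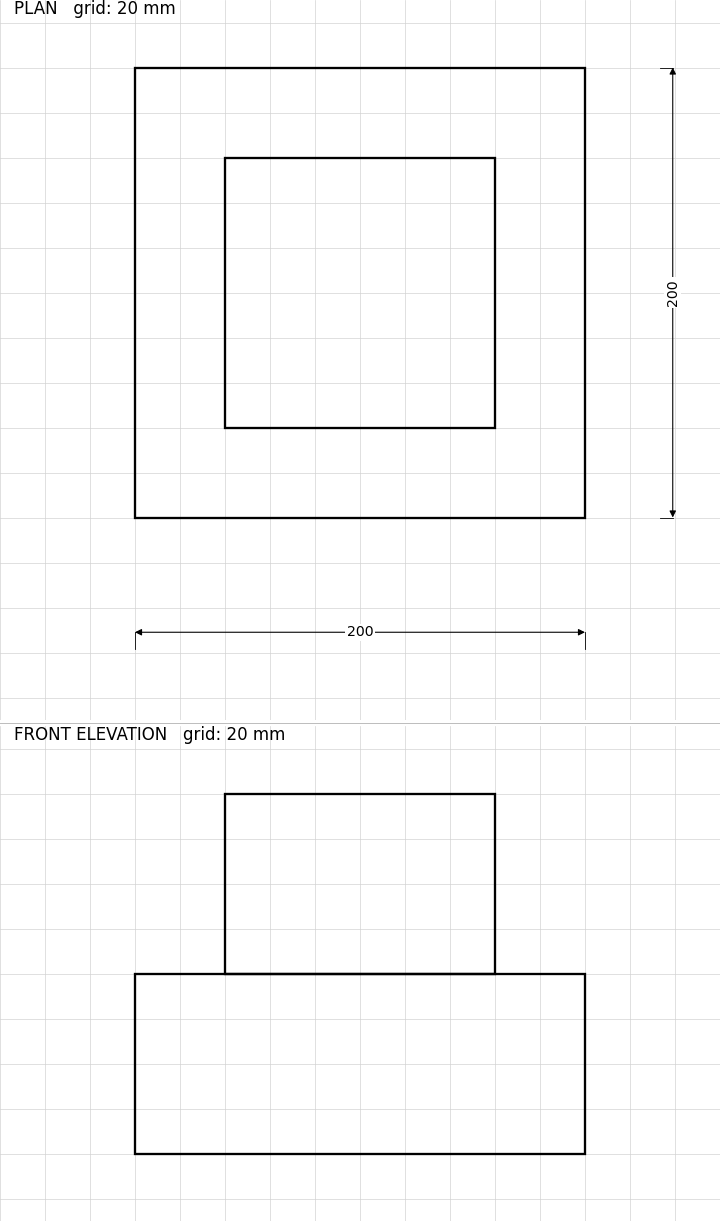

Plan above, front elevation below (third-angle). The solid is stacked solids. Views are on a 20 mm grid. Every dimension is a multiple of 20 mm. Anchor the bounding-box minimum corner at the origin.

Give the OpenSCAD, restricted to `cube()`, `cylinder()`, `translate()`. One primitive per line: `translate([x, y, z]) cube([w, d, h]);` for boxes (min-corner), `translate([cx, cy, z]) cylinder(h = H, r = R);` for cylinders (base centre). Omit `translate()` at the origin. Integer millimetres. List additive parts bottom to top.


cube([200, 200, 80]);
translate([40, 40, 80]) cube([120, 120, 80]);


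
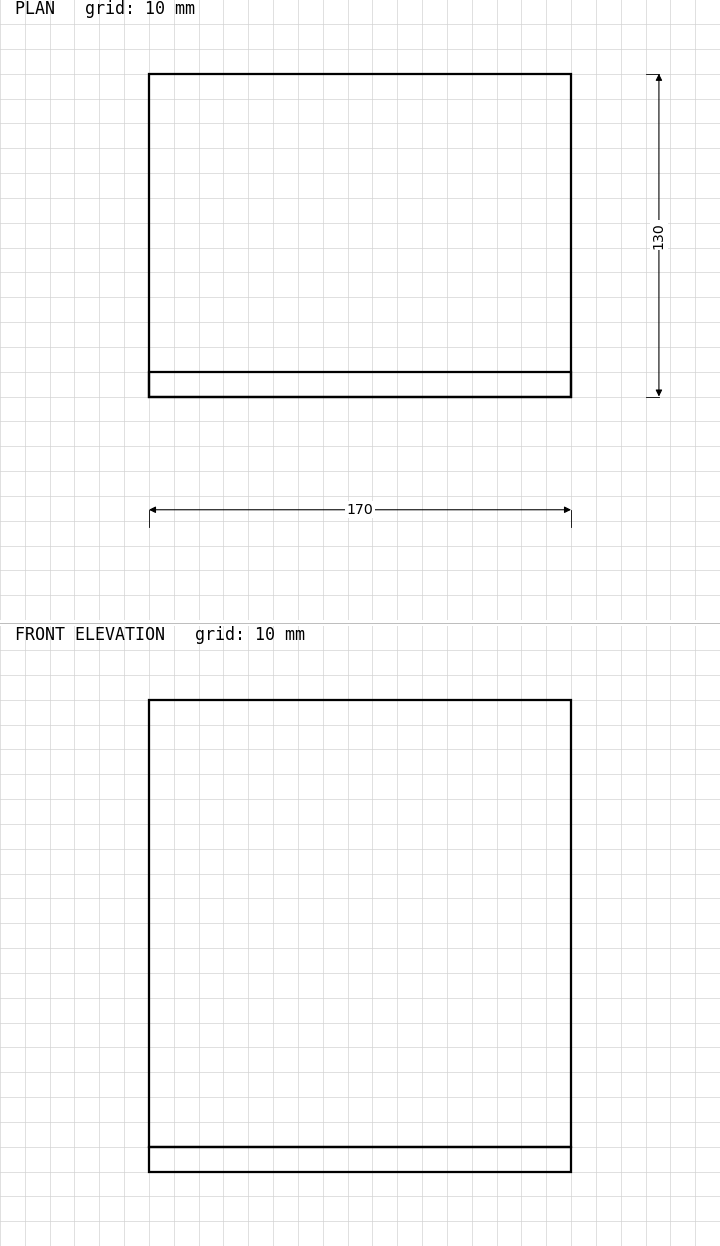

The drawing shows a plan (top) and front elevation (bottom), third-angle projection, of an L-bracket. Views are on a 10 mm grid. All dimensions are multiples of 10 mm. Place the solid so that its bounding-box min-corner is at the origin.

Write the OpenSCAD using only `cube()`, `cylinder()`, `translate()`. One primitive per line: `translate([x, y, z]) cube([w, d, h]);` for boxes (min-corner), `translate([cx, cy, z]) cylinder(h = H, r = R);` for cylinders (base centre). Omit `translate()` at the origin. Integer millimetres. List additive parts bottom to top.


cube([170, 130, 10]);
translate([0, 0, 10]) cube([170, 10, 180]);
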